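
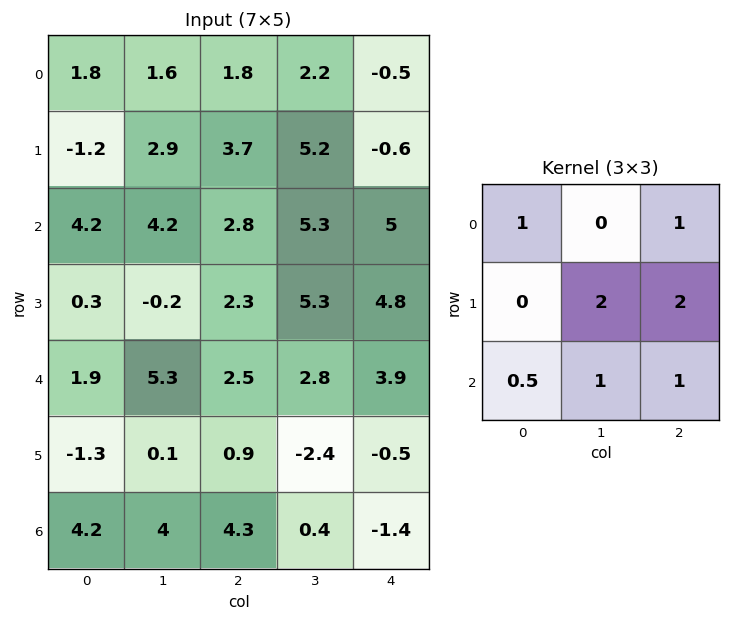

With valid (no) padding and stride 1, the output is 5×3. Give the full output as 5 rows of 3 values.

Output[0,0]: The receptive field on the input at this output position is [1.8 1.6 1.8 / -1.2 2.9 3.7 / 4.2 4.2 2.8]. Elementwise product with the kernel and sum: 1.8·1 + 1.8·1 + 2.9·2 + 3.7·2 + 4.2·0.5 + 4.2·1 + 2.8·1.
Output[0,1]: The receptive field on the input at this output position is [1.6 1.8 2.2 / 2.9 3.7 5.2 / 4.2 2.8 5.3]. Elementwise product with the kernel and sum: 1.6·1 + 2.2·1 + 3.7·2 + 5.2·2 + 4.2·0.5 + 2.8·1 + 5.3·1.

25.9 31.8 22.2
18.75 31.8 34.95
19.95 32.65 35.95
18.55 14.25 18.05
16.8 11.8 1.75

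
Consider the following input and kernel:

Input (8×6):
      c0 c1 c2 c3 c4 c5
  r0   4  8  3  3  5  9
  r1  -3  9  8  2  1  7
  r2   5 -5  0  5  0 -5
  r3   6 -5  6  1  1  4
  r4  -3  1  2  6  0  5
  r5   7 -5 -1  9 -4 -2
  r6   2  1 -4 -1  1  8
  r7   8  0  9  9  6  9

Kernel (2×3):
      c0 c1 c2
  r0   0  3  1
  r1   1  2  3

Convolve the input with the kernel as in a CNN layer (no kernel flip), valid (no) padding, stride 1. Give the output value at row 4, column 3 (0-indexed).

The receptive field on the input at this output position is [6 0 5 / 9 -4 -2]. Elementwise product with the kernel and sum: 0·3 + 5·1 + 9·1 + -4·2 + -2·3.

0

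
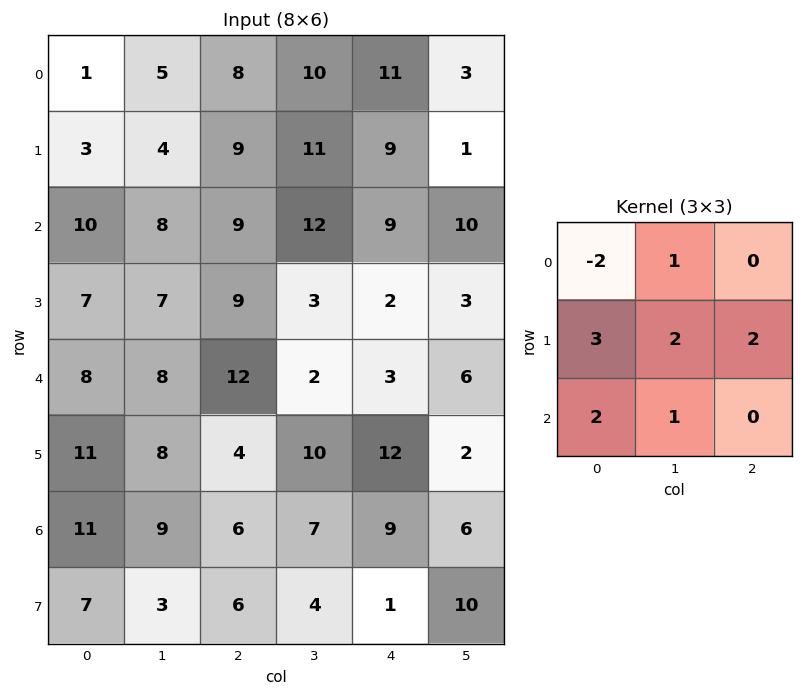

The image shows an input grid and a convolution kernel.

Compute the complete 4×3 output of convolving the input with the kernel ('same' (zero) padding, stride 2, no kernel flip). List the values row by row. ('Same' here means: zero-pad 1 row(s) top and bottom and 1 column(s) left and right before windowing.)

Output[0,0]: The receptive field on the zero-padded input at this output position is [0 0 0 / 0 1 5 / 0 3 4]. Elementwise product with the kernel and sum: 0·-2 + 0·1 + 0·3 + 1·2 + 5·2 + 0·2 + 3·1.

15 68 89
46 90 69
50 67 52
58 53 52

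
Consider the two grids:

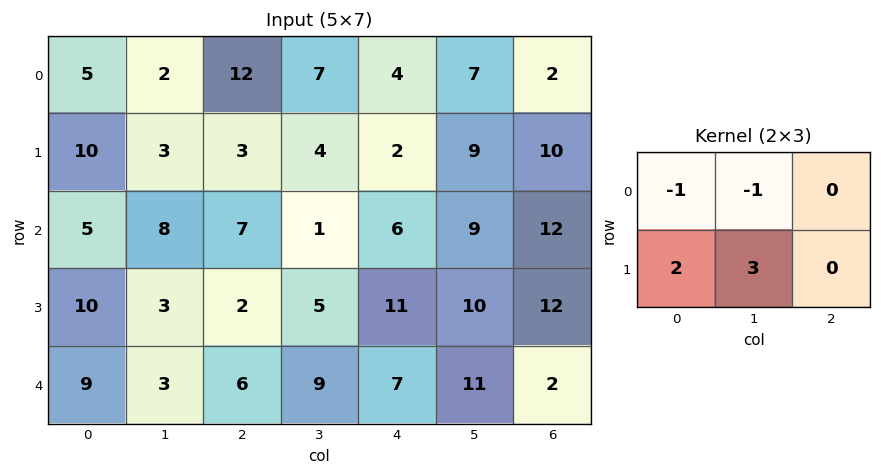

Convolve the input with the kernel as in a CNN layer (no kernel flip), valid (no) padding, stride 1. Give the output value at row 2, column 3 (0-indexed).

The receptive field on the input at this output position is [1 6 9 / 5 11 10]. Elementwise product with the kernel and sum: 1·-1 + 6·-1 + 5·2 + 11·3.

36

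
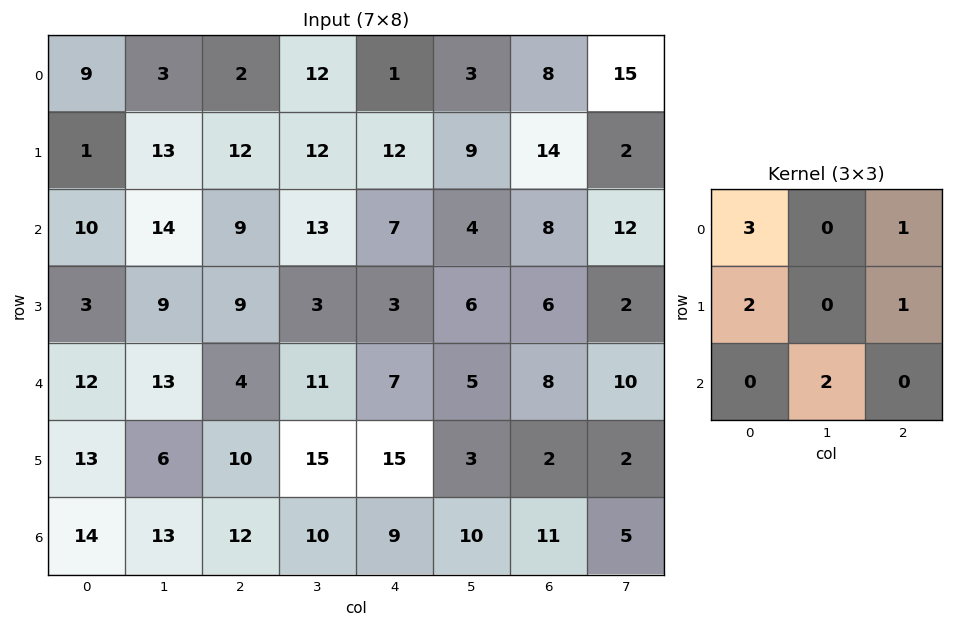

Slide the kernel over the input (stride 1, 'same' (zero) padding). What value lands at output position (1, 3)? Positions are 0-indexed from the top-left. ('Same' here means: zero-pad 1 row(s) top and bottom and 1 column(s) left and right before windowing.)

The receptive field on the zero-padded input at this output position is [2 12 1 / 12 12 12 / 9 13 7]. Elementwise product with the kernel and sum: 2·3 + 1·1 + 12·2 + 12·1 + 13·2.

69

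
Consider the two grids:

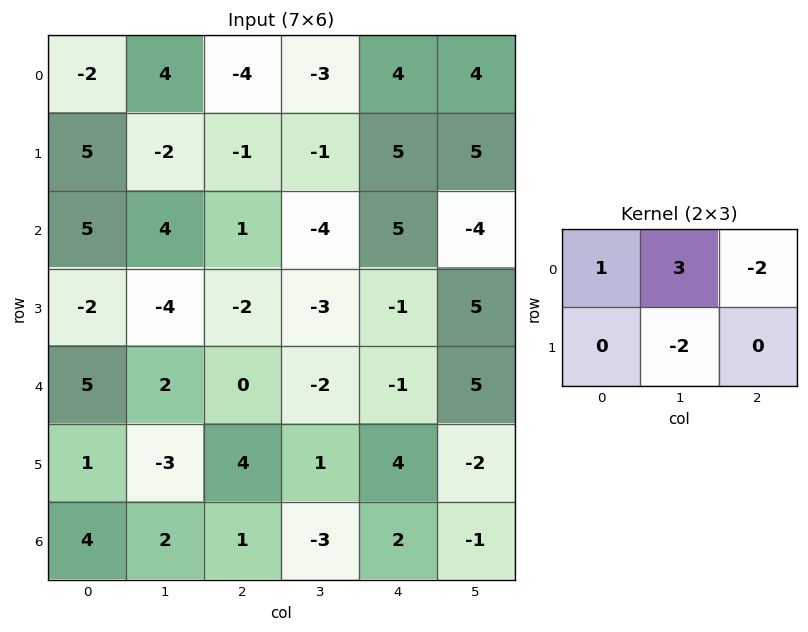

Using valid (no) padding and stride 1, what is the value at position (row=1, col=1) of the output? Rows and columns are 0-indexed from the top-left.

The receptive field on the input at this output position is [-2 -1 -1 / 4 1 -4]. Elementwise product with the kernel and sum: -2·1 + -1·3 + -1·-2 + 1·-2.

-5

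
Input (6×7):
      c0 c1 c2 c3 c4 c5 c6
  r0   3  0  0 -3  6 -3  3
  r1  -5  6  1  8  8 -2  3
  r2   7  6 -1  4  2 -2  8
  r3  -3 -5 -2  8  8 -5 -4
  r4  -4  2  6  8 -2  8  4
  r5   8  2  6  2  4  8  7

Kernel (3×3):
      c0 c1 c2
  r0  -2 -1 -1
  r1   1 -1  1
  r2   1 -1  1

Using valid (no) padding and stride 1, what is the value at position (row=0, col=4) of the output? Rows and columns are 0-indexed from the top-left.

The receptive field on the input at this output position is [6 -3 3 / 8 -2 3 / 2 -2 8]. Elementwise product with the kernel and sum: 6·-2 + -3·-1 + 3·-1 + 8·1 + -2·-1 + 3·1 + 2·1 + -2·-1 + 8·1.

13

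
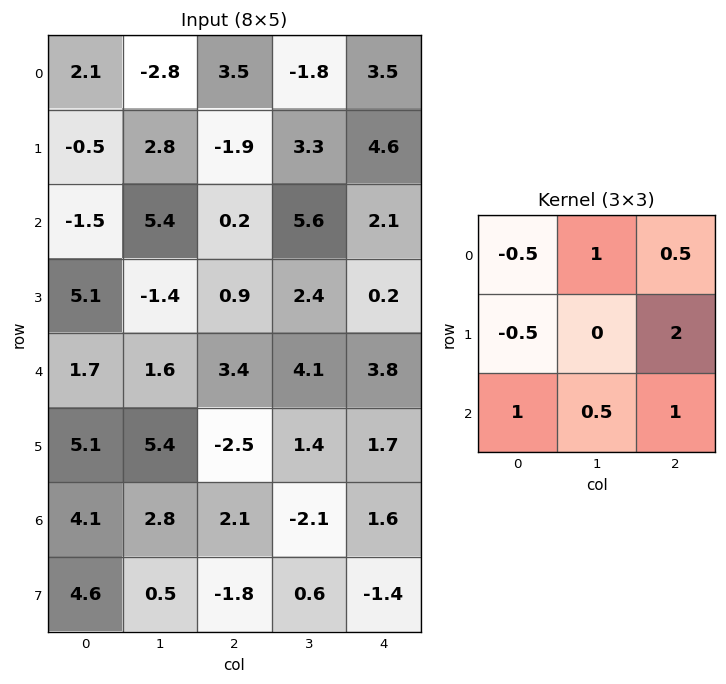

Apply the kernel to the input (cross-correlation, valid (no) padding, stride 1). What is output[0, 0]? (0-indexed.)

-4.25

The receptive field on the input at this output position is [2.1 -2.8 3.5 / -0.5 2.8 -1.9 / -1.5 5.4 0.2]. Elementwise product with the kernel and sum: 2.1·-0.5 + -2.8·1 + 3.5·0.5 + -0.5·-0.5 + -1.9·2 + -1.5·1 + 5.4·0.5 + 0.2·1.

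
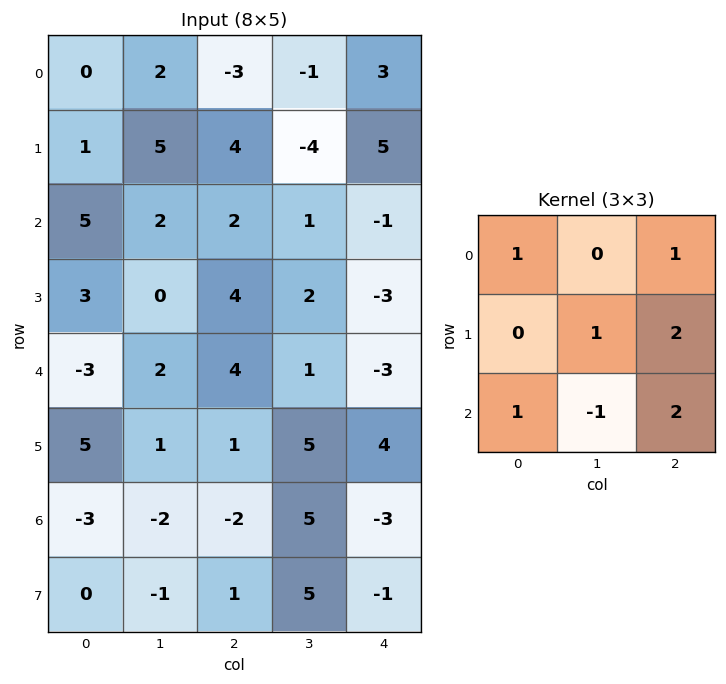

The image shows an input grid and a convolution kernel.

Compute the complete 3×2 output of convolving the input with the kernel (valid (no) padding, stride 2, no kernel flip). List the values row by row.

Output[0,0]: The receptive field on the input at this output position is [0 2 -3 / 1 5 4 / 5 2 2]. Elementwise product with the kernel and sum: 0·1 + -3·1 + 5·1 + 4·2 + 5·1 + 2·-1 + 2·2.
Output[0,1]: The receptive field on the input at this output position is [-3 -1 3 / 4 -4 5 / 2 1 -1]. Elementwise product with the kernel and sum: -3·1 + 3·1 + -4·1 + 5·2 + 2·1 + 1·-1 + -1·2.

17 5
18 -6
-1 1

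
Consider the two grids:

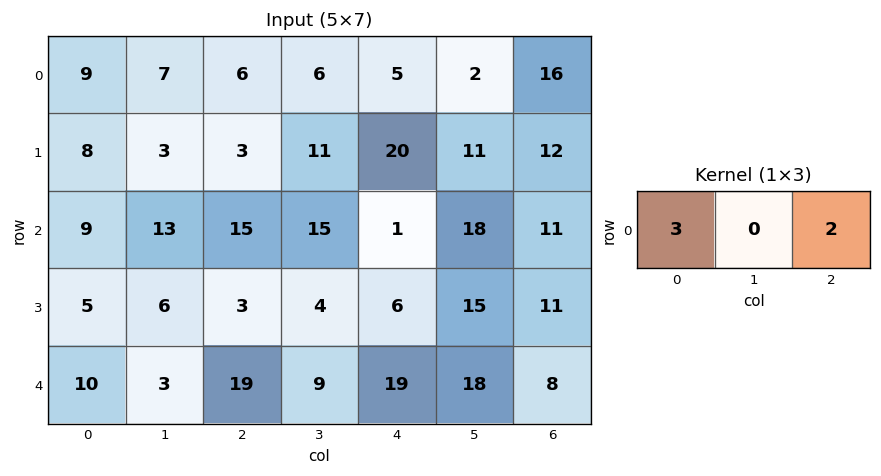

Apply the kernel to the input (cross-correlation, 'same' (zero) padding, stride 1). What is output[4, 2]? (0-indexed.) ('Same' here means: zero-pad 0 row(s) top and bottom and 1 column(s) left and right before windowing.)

27

The receptive field on the zero-padded input at this output position is [3 19 9]. Elementwise product with the kernel and sum: 3·3 + 9·2.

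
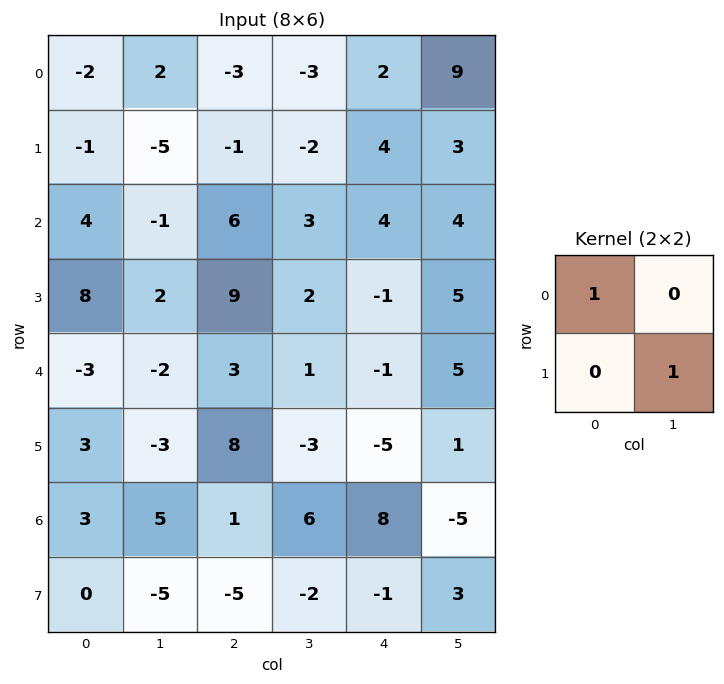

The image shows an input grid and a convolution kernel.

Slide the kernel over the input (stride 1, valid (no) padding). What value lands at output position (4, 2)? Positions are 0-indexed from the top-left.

The receptive field on the input at this output position is [3 1 / 8 -3]. Elementwise product with the kernel and sum: 3·1 + -3·1.

0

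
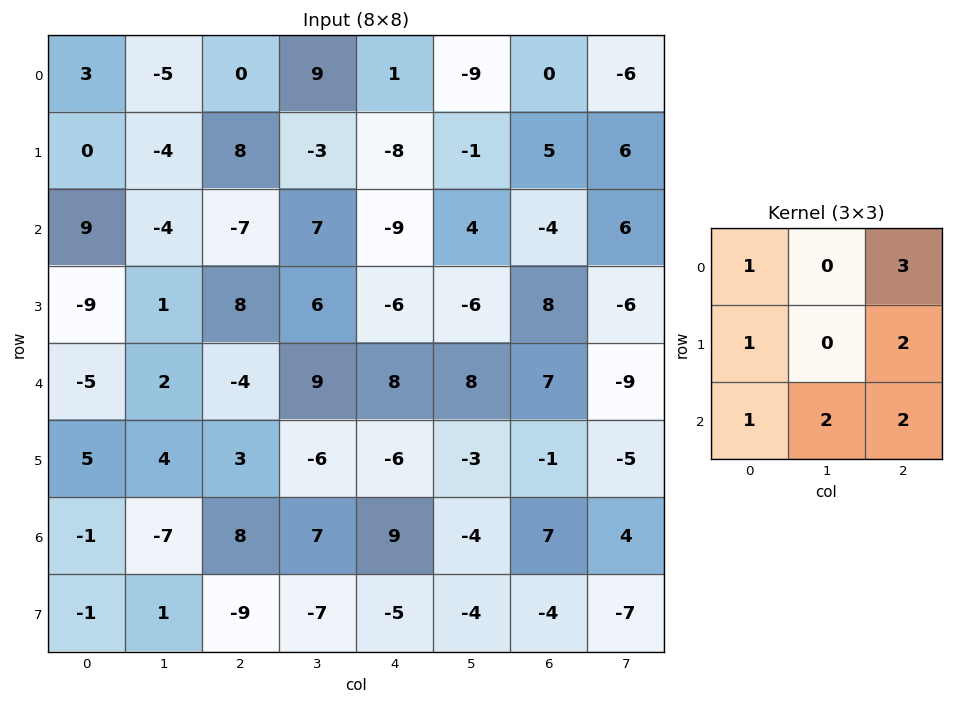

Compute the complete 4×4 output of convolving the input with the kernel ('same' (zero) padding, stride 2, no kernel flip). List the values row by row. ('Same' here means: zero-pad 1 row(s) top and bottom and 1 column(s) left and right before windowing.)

Output[0,0]: The receptive field on the zero-padded input at this output position is [0 0 0 / 0 3 -5 / 0 0 -4]. Elementwise product with the kernel and sum: 0·1 + 0·3 + 0·1 + -5·2 + 0·1 + 0·2 + -4·2.
Output[0,1]: The receptive field on the zero-padded input at this output position is [0 0 0 / -5 0 9 / -4 8 -3]. Elementwise product with the kernel and sum: 0·1 + 0·3 + -5·1 + 9·2 + -4·1 + 8·2 + -3·2.

-18 19 -30 0
-36 26 -9 31
25 37 -11 -49
-2 -38 -41 -40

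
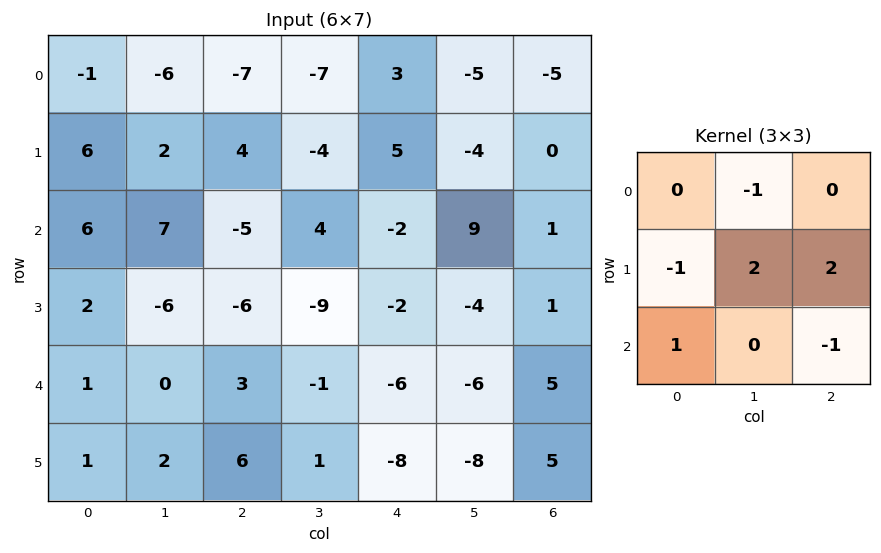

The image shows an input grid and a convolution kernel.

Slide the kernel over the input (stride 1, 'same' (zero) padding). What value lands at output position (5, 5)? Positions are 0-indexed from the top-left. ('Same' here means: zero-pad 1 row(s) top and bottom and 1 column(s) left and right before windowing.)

The receptive field on the zero-padded input at this output position is [-6 -6 5 / -8 -8 5 / 0 0 0]. Elementwise product with the kernel and sum: -6·-1 + -8·-1 + -8·2 + 5·2 + 0·1 + 0·-1.

8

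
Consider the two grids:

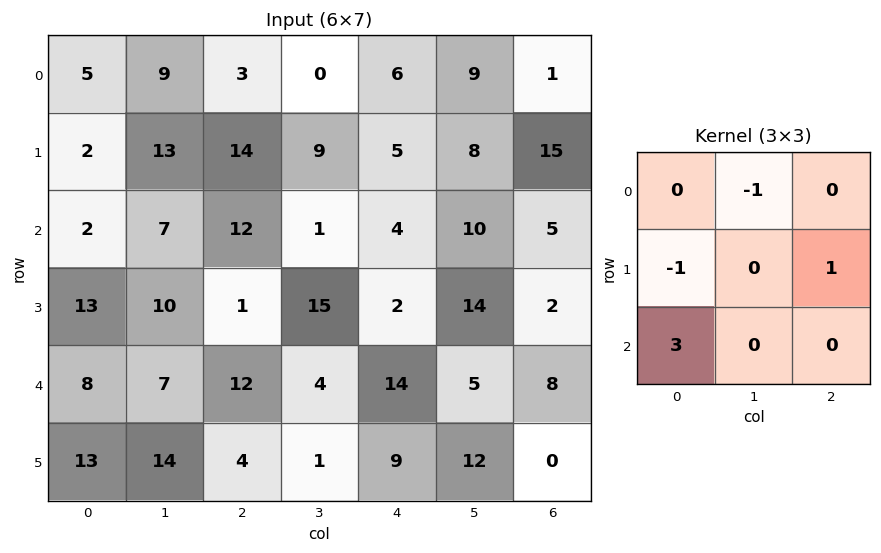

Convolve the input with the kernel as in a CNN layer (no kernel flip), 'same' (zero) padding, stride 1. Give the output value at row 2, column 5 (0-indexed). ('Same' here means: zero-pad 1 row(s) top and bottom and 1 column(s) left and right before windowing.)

The receptive field on the zero-padded input at this output position is [5 8 15 / 4 10 5 / 2 14 2]. Elementwise product with the kernel and sum: 8·-1 + 4·-1 + 5·1 + 2·3.

-1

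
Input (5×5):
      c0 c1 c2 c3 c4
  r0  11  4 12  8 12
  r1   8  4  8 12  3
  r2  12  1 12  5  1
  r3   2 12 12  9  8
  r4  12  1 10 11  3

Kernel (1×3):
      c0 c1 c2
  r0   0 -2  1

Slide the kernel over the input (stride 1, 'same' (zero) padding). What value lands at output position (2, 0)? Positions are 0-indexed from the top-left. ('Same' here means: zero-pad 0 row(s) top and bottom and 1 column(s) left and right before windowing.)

-23

The receptive field on the zero-padded input at this output position is [0 12 1]. Elementwise product with the kernel and sum: 12·-2 + 1·1.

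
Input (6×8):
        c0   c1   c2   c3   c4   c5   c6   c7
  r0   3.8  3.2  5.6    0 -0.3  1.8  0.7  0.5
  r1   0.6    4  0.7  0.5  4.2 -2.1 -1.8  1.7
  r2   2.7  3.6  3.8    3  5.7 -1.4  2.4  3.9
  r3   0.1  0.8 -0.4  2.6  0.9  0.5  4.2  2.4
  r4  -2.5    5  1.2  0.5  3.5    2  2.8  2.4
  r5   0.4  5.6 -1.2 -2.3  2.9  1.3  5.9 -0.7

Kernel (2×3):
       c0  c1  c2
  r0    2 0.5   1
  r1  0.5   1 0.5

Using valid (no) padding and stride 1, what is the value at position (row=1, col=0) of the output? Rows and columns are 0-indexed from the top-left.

10.75

The receptive field on the input at this output position is [0.6 4 0.7 / 2.7 3.6 3.8]. Elementwise product with the kernel and sum: 0.6·2 + 4·0.5 + 0.7·1 + 2.7·0.5 + 3.6·1 + 3.8·0.5.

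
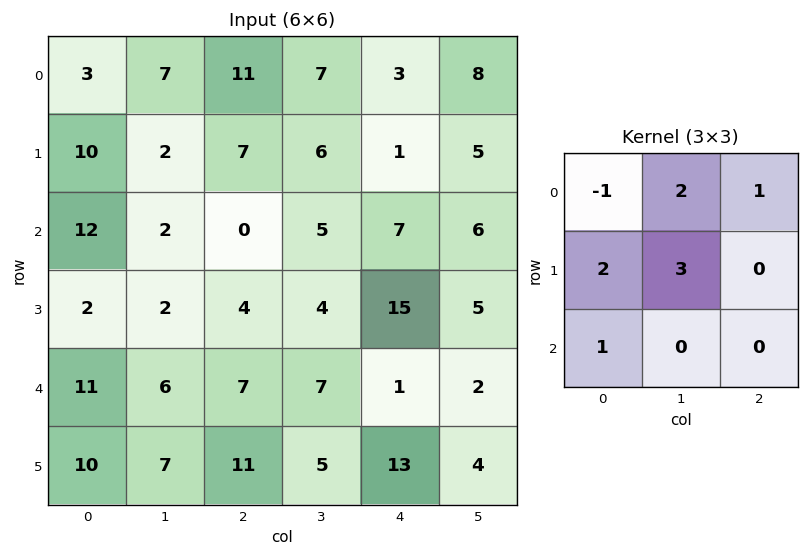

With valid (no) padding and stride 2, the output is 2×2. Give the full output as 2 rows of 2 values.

60 38
13 44

Output[0,0]: The receptive field on the input at this output position is [3 7 11 / 10 2 7 / 12 2 0]. Elementwise product with the kernel and sum: 3·-1 + 7·2 + 11·1 + 10·2 + 2·3 + 12·1.
Output[0,1]: The receptive field on the input at this output position is [11 7 3 / 7 6 1 / 0 5 7]. Elementwise product with the kernel and sum: 11·-1 + 7·2 + 3·1 + 7·2 + 6·3 + 0·1.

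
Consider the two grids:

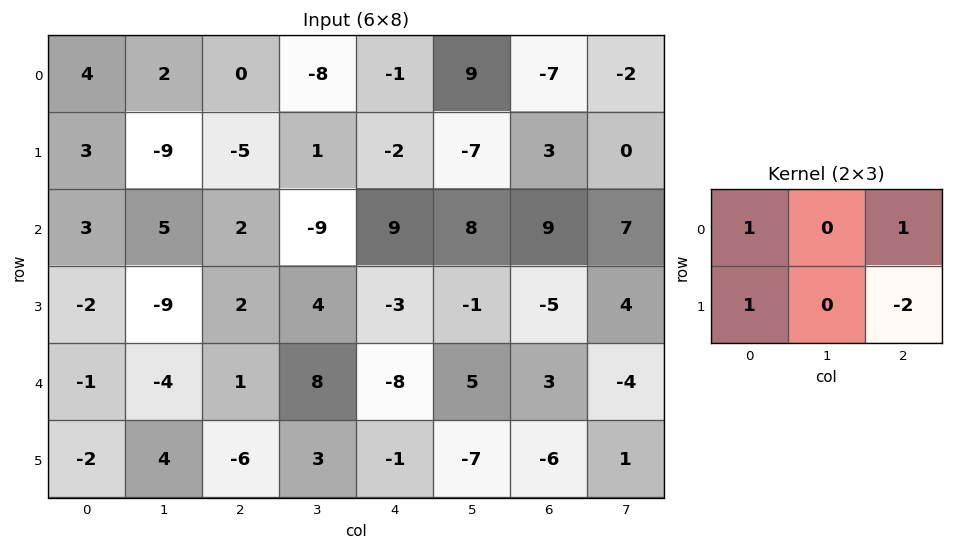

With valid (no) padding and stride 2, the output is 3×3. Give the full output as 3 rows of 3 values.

17 -2 -16
-1 19 25
10 -11 6

Output[0,0]: The receptive field on the input at this output position is [4 2 0 / 3 -9 -5]. Elementwise product with the kernel and sum: 4·1 + 0·1 + 3·1 + -5·-2.
Output[0,1]: The receptive field on the input at this output position is [0 -8 -1 / -5 1 -2]. Elementwise product with the kernel and sum: 0·1 + -1·1 + -5·1 + -2·-2.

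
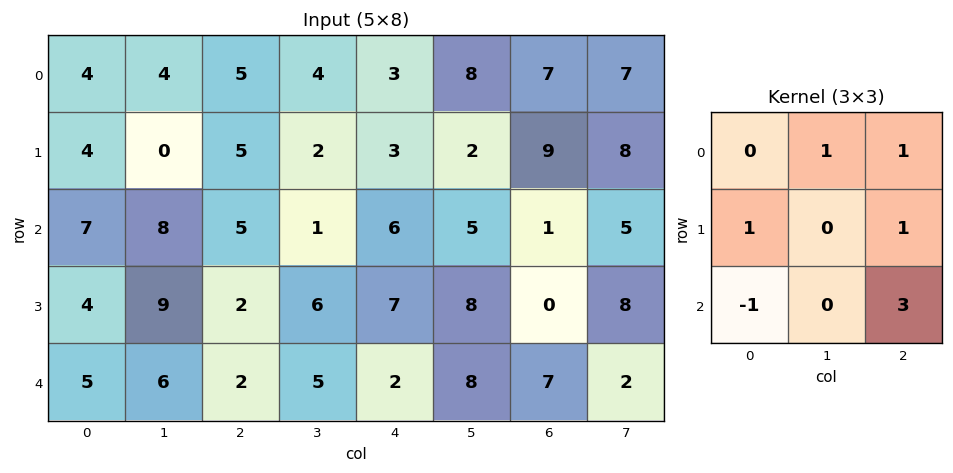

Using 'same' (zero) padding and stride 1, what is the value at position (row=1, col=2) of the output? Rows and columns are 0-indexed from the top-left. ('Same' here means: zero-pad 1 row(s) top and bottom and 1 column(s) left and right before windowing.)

The receptive field on the zero-padded input at this output position is [4 5 4 / 0 5 2 / 8 5 1]. Elementwise product with the kernel and sum: 5·1 + 4·1 + 0·1 + 2·1 + 8·-1 + 1·3.

6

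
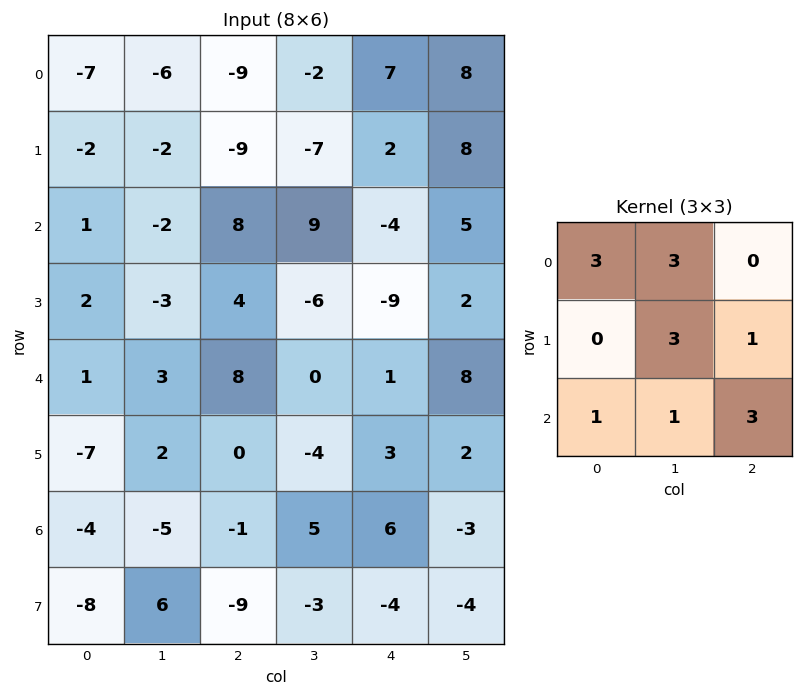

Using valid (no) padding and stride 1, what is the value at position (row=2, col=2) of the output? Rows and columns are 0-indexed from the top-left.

35

The receptive field on the input at this output position is [8 9 -4 / 4 -6 -9 / 8 0 1]. Elementwise product with the kernel and sum: 8·3 + 9·3 + -6·3 + -9·1 + 8·1 + 0·1 + 1·3.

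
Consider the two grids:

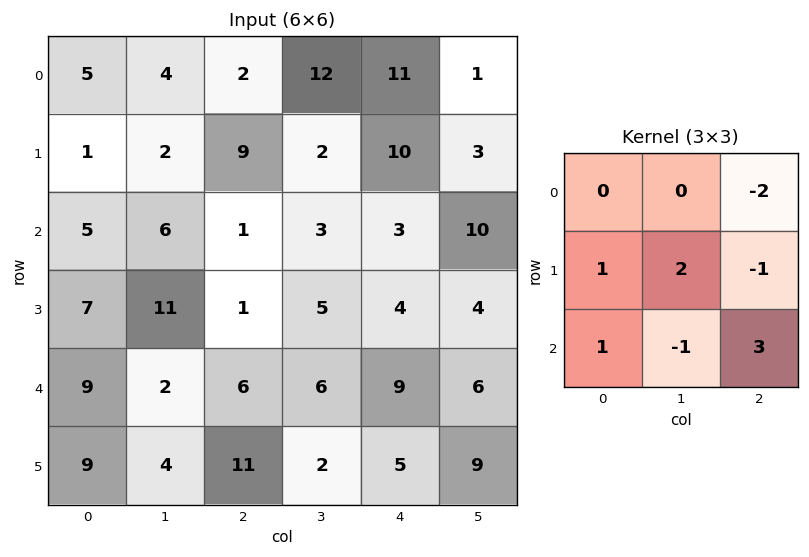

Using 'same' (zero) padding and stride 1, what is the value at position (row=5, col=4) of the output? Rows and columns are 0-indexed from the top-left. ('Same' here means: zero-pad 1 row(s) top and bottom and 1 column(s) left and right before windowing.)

-9

The receptive field on the zero-padded input at this output position is [6 9 6 / 2 5 9 / 0 0 0]. Elementwise product with the kernel and sum: 6·-2 + 2·1 + 5·2 + 9·-1 + 0·1 + 0·-1 + 0·3.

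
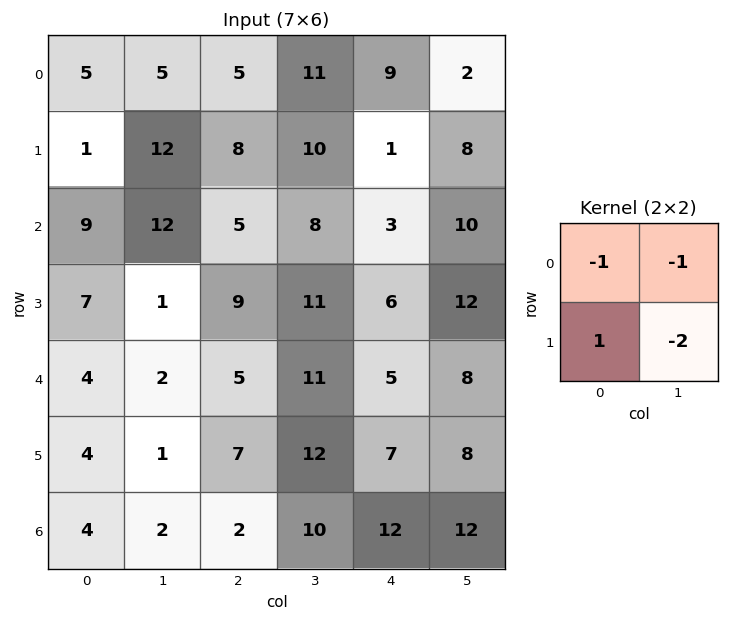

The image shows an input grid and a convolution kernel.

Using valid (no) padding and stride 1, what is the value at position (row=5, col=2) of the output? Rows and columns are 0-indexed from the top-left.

-37

The receptive field on the input at this output position is [7 12 / 2 10]. Elementwise product with the kernel and sum: 7·-1 + 12·-1 + 2·1 + 10·-2.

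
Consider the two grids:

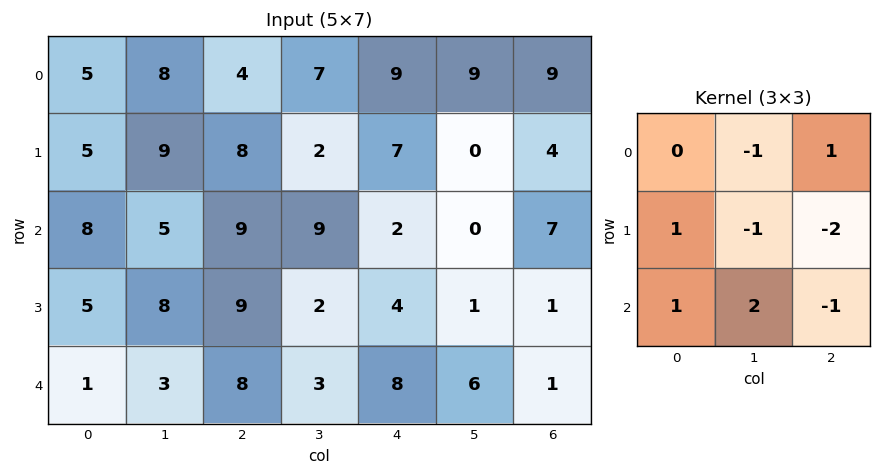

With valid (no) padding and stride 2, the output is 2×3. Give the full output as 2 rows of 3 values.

Output[0,0]: The receptive field on the input at this output position is [5 8 4 / 5 9 8 / 8 5 9]. Elementwise product with the kernel and sum: 8·-1 + 4·1 + 5·1 + 9·-1 + 8·-2 + 8·1 + 5·2 + 9·-1.

-15 19 -6
-18 -2 27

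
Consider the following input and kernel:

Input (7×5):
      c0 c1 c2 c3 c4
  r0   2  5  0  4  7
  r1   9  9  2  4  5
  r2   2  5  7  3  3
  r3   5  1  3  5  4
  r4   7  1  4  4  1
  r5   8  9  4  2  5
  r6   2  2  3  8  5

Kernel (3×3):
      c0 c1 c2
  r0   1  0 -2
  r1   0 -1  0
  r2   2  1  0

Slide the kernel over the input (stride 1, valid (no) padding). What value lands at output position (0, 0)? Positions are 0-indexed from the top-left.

2

The receptive field on the input at this output position is [2 5 0 / 9 9 2 / 2 5 7]. Elementwise product with the kernel and sum: 2·1 + 0·-2 + 9·-1 + 2·2 + 5·1.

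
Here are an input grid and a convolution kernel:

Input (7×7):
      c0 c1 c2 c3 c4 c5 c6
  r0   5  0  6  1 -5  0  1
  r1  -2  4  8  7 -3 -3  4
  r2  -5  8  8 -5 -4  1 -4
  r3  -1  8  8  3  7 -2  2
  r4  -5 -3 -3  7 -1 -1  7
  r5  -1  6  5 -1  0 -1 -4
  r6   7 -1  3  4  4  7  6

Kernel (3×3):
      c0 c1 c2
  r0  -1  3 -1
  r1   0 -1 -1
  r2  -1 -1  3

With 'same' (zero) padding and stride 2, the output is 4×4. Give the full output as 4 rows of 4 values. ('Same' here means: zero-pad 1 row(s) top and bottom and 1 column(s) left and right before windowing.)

Output[0,0]: The receptive field on the zero-padded input at this output position is [0 0 0 / 0 5 0 / 0 -2 4]. Elementwise product with the kernel and sum: 0·-1 + 0·3 + 0·-1 + 5·-1 + 0·-1 + 0·-1 + -2·-1 + 4·3.

9 2 -8 -2
12 3 -26 19
16 -5 20 6
-15 3 -9 -17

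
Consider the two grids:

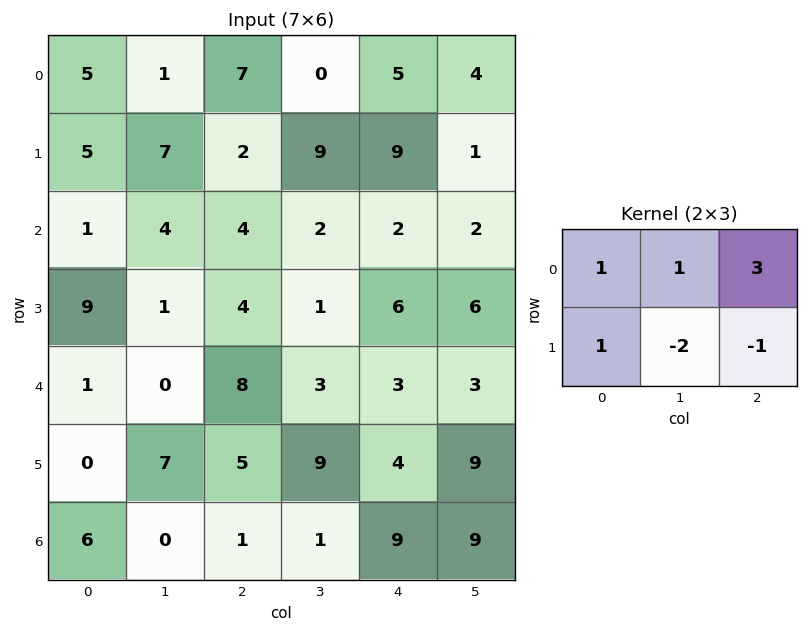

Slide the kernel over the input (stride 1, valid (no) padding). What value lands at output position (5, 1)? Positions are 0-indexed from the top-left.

The receptive field on the input at this output position is [7 5 9 / 0 1 1]. Elementwise product with the kernel and sum: 7·1 + 5·1 + 9·3 + 0·1 + 1·-2 + 1·-1.

36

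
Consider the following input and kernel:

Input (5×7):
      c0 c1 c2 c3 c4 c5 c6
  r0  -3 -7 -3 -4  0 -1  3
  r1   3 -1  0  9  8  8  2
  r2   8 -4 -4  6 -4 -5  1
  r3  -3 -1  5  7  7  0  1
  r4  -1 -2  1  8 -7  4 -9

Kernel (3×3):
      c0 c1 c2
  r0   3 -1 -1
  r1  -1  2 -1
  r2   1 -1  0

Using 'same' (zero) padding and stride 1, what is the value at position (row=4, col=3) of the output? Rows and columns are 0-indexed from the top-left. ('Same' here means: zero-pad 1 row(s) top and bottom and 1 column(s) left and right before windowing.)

23

The receptive field on the zero-padded input at this output position is [5 7 7 / 1 8 -7 / 0 0 0]. Elementwise product with the kernel and sum: 5·3 + 7·-1 + 7·-1 + 1·-1 + 8·2 + -7·-1 + 0·1 + 0·-1.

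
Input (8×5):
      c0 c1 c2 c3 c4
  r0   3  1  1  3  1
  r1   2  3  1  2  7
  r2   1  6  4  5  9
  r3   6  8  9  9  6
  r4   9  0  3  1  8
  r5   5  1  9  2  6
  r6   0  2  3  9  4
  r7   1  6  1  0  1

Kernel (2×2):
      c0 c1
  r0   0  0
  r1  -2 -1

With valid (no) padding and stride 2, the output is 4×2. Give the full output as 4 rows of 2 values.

-7 -4
-20 -27
-11 -20
-8 -2

Output[0,0]: The receptive field on the input at this output position is [3 1 / 2 3]. Elementwise product with the kernel and sum: 2·-2 + 3·-1.
Output[0,1]: The receptive field on the input at this output position is [1 3 / 1 2]. Elementwise product with the kernel and sum: 1·-2 + 2·-1.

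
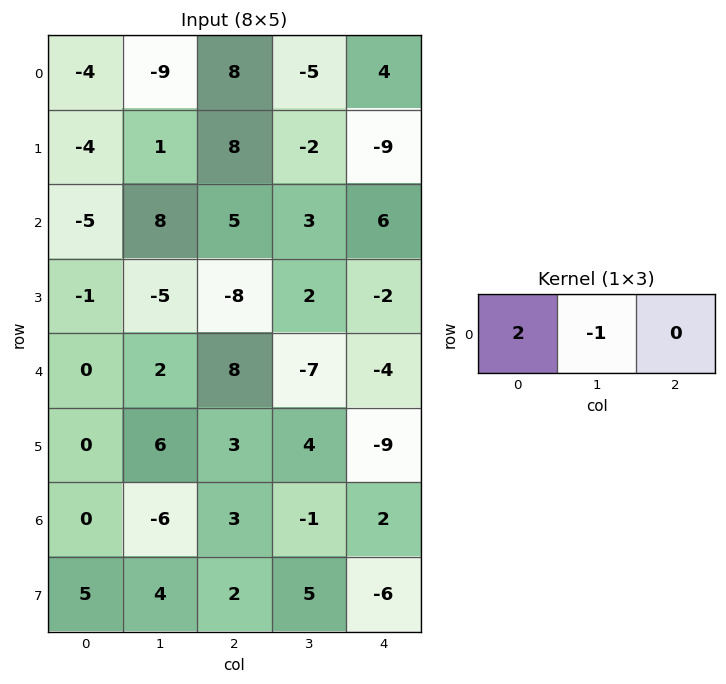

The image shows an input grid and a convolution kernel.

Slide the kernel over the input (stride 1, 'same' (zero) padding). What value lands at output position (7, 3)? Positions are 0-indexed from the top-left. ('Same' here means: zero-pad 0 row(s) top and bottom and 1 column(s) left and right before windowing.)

-1

The receptive field on the zero-padded input at this output position is [2 5 -6]. Elementwise product with the kernel and sum: 2·2 + 5·-1.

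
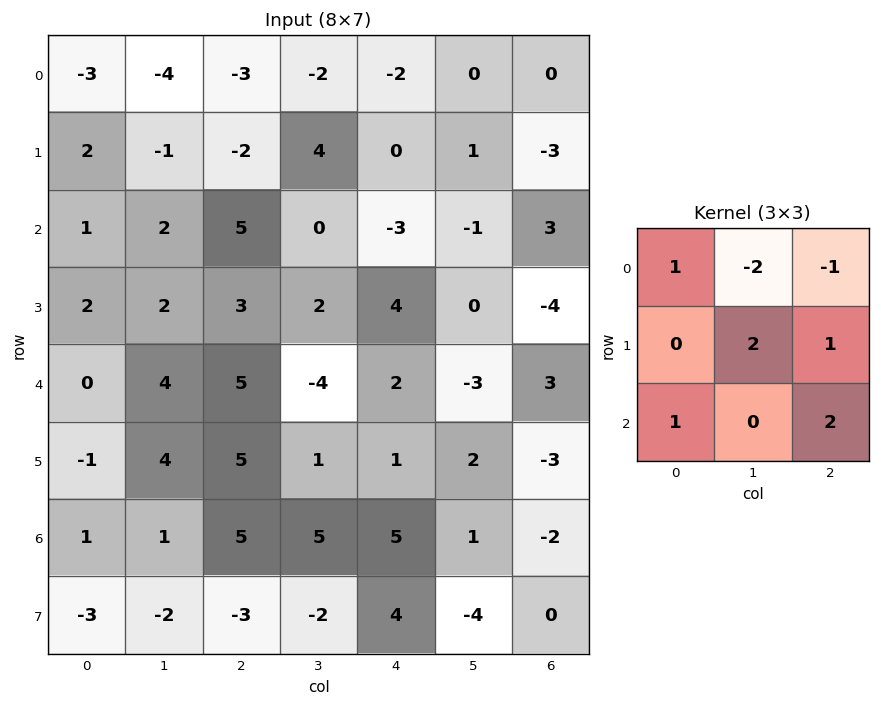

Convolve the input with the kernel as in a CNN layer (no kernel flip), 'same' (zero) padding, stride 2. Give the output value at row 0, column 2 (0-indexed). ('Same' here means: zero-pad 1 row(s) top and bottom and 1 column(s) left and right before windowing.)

2

The receptive field on the zero-padded input at this output position is [0 0 0 / -2 -2 0 / 4 0 1]. Elementwise product with the kernel and sum: 0·1 + 0·-2 + 0·-1 + -2·2 + 0·1 + 4·1 + 1·2.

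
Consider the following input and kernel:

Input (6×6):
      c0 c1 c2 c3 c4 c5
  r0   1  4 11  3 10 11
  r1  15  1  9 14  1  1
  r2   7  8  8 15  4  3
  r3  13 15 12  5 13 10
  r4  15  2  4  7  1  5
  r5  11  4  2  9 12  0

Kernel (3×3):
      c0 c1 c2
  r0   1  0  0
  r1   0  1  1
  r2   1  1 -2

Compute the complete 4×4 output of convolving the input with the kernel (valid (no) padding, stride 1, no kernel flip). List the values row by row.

Output[0,0]: The receptive field on the input at this output position is [1 4 11 / 15 1 9 / 7 8 8]. Elementwise product with the kernel and sum: 1·1 + 1·1 + 9·1 + 7·1 + 8·1 + 8·-2.
Output[0,1]: The receptive field on the input at this output position is [4 11 3 / 1 9 14 / 8 8 15]. Elementwise product with the kernel and sum: 4·1 + 9·1 + 14·1 + 8·1 + 8·1 + 15·-2.

10 13 41 18
35 41 19 19
43 17 35 36
30 14 7 32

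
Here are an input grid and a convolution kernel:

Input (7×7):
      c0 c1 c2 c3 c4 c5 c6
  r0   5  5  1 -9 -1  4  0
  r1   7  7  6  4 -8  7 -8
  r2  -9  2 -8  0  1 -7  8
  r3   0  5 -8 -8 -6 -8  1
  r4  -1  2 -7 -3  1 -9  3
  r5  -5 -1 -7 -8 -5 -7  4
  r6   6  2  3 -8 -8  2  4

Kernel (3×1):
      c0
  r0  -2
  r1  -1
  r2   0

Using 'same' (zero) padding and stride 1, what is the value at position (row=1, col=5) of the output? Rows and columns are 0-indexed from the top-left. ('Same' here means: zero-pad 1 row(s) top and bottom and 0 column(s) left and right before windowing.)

-15

The receptive field on the zero-padded input at this output position is [4 / 7 / -7]. Elementwise product with the kernel and sum: 4·-2 + 7·-1.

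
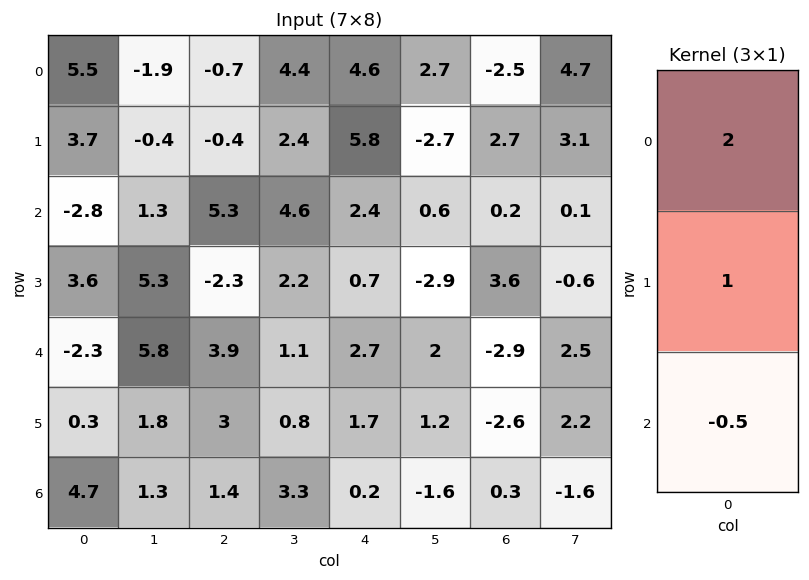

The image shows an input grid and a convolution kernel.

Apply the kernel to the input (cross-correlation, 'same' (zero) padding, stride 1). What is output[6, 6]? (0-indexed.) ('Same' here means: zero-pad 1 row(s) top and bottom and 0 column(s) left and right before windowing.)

The receptive field on the zero-padded input at this output position is [-2.6 / 0.3 / 0]. Elementwise product with the kernel and sum: -2.6·2 + 0.3·1 + 0·-0.5.

-4.9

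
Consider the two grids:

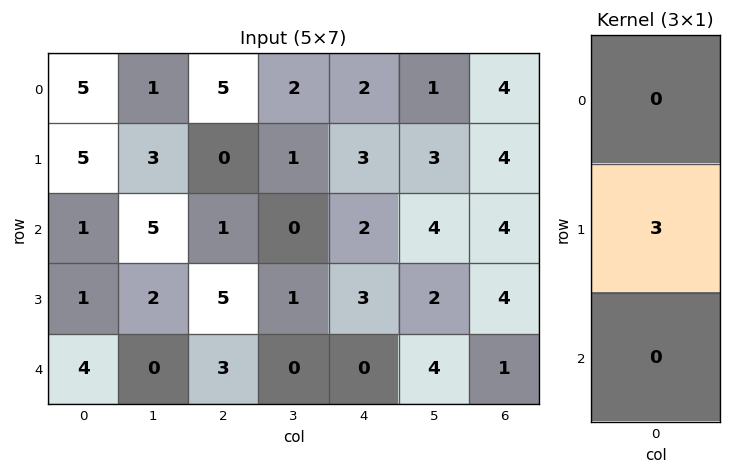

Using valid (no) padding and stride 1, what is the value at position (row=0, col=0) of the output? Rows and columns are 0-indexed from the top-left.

15

The receptive field on the input at this output position is [5 / 5 / 1]. Elementwise product with the kernel and sum: 5·3.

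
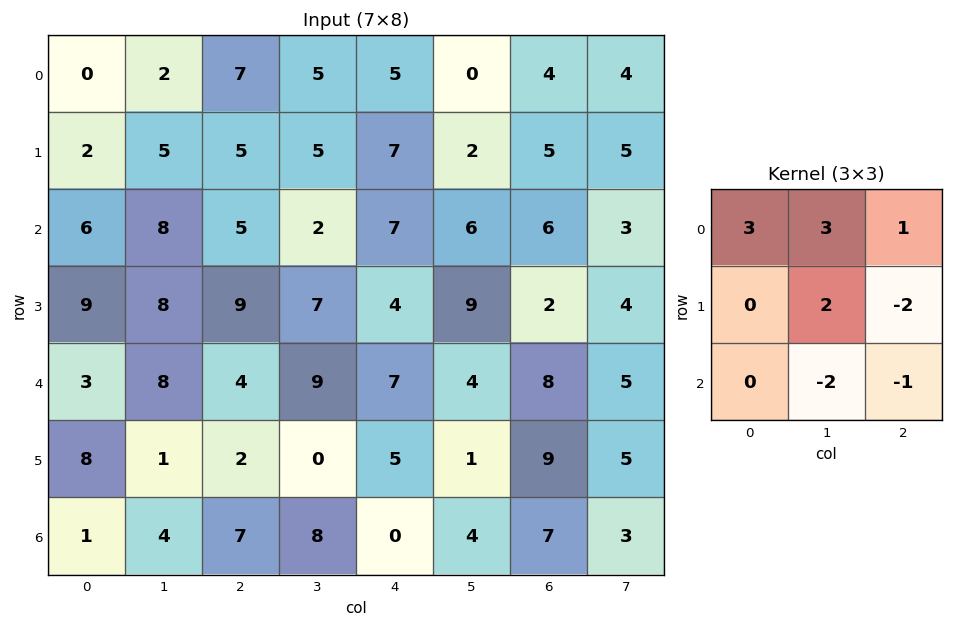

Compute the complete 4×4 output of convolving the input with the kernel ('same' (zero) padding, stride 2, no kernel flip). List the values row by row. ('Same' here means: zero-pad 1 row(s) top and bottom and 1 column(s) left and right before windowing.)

Output[0,0]: The receptive field on the zero-padded input at this output position is [0 0 0 / 0 0 2 / 0 2 5]. Elementwise product with the kernel and sum: 0·3 + 0·3 + 0·1 + 0·2 + 2·-2 + 2·-2 + 5·-1.
Output[0,1]: The receptive field on the zero-padded input at this output position is [0 0 0 / 2 7 5 / 5 5 5]. Elementwise product with the kernel and sum: 0·3 + 0·3 + 0·1 + 7·2 + 5·-2 + 5·-2 + 5·-1.

-13 -11 -6 -15
-19 16 23 24
8 44 37 20
19 7 8 43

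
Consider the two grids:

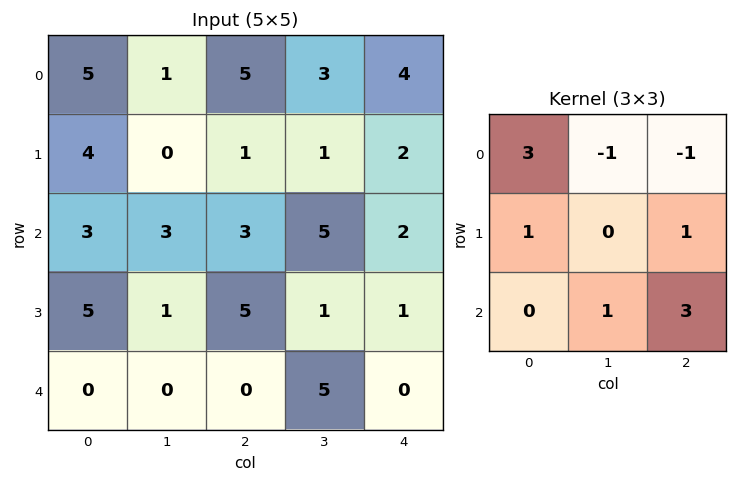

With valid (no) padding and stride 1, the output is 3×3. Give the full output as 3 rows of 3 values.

26 14 22
33 14 9
13 18 13

Output[0,0]: The receptive field on the input at this output position is [5 1 5 / 4 0 1 / 3 3 3]. Elementwise product with the kernel and sum: 5·3 + 1·-1 + 5·-1 + 4·1 + 1·1 + 3·1 + 3·3.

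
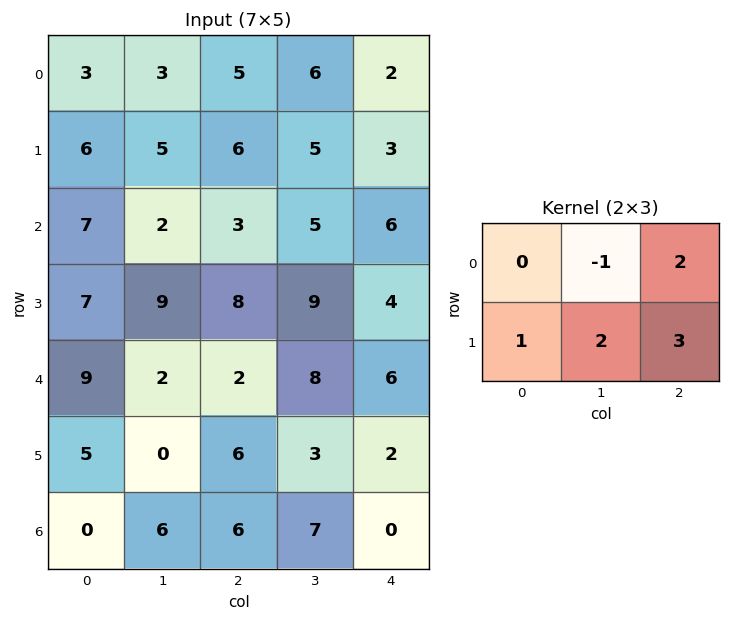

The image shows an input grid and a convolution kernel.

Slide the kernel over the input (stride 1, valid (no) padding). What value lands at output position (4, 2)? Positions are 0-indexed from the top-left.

22

The receptive field on the input at this output position is [2 8 6 / 6 3 2]. Elementwise product with the kernel and sum: 8·-1 + 6·2 + 6·1 + 3·2 + 2·3.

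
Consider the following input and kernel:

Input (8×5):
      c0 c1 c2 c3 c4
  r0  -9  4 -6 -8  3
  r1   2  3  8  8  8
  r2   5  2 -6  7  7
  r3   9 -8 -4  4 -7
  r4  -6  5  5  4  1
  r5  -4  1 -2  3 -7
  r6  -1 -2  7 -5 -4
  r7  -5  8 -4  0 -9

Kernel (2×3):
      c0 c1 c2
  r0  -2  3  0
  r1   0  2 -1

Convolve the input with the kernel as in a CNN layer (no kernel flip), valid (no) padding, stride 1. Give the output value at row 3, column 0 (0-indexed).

The receptive field on the input at this output position is [9 -8 -4 / -6 5 5]. Elementwise product with the kernel and sum: 9·-2 + -8·3 + 5·2 + 5·-1.

-37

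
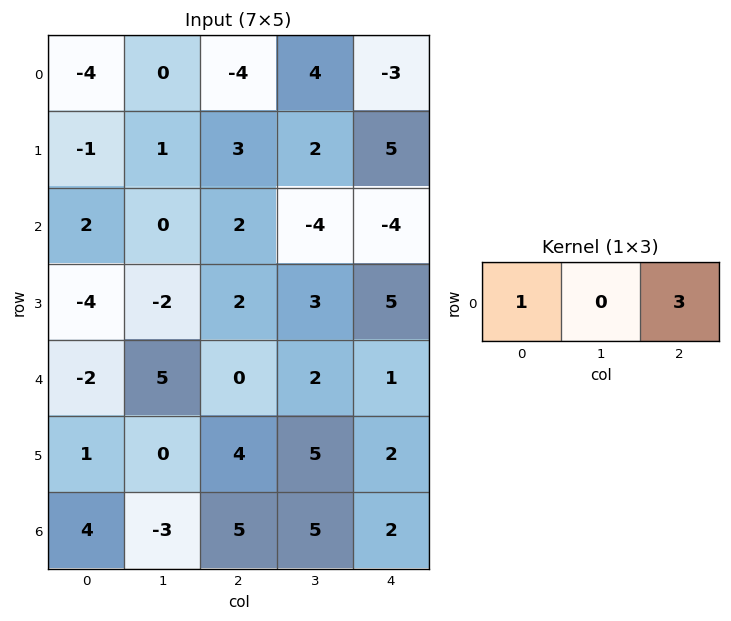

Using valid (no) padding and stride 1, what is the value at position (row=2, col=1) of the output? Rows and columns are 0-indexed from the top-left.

The receptive field on the input at this output position is [0 2 -4]. Elementwise product with the kernel and sum: 0·1 + -4·3.

-12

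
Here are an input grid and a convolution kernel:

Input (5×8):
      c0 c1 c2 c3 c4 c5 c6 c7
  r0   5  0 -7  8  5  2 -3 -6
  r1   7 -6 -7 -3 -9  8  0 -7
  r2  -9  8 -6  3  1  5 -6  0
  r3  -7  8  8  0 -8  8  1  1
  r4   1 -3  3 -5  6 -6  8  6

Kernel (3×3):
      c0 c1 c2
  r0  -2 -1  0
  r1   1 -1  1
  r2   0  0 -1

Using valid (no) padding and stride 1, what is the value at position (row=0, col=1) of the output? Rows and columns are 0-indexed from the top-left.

The receptive field on the input at this output position is [0 -7 8 / -6 -7 -3 / 8 -6 3]. Elementwise product with the kernel and sum: 0·-2 + -7·-1 + -6·1 + -7·-1 + -3·1 + 3·-1.

2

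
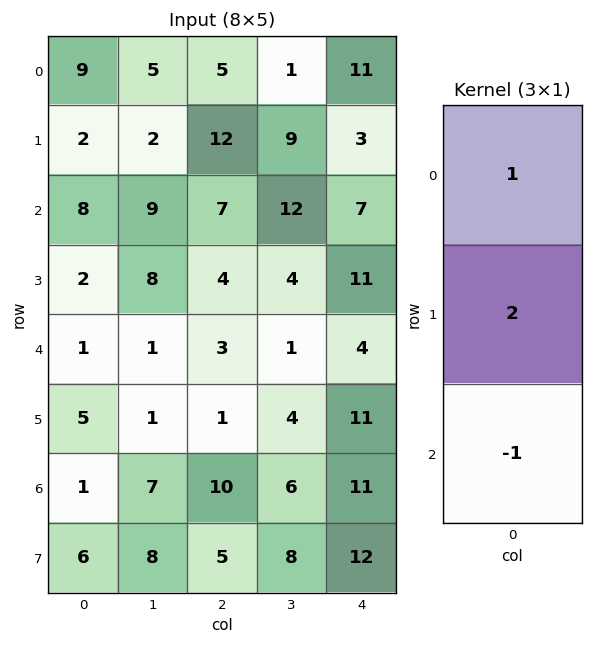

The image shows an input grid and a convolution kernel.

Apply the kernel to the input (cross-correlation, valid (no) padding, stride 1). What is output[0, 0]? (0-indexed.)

5

The receptive field on the input at this output position is [9 / 2 / 8]. Elementwise product with the kernel and sum: 9·1 + 2·2 + 8·-1.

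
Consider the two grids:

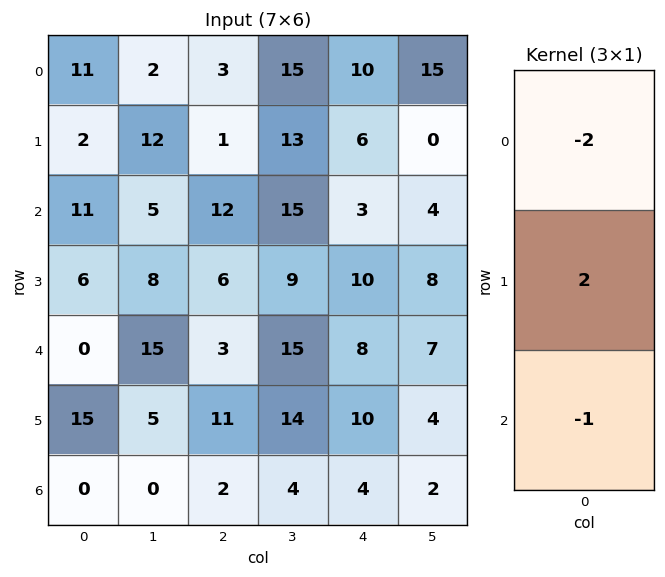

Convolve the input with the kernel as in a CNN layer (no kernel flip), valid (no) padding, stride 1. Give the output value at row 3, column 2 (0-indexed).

The receptive field on the input at this output position is [6 / 3 / 11]. Elementwise product with the kernel and sum: 6·-2 + 3·2 + 11·-1.

-17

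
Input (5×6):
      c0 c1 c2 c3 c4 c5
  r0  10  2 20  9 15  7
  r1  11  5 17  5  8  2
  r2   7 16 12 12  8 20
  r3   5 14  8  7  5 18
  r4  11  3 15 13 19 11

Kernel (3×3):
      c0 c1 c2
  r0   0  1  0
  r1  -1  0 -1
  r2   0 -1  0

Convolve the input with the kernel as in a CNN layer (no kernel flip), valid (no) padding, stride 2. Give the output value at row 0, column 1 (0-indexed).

-28

The receptive field on the input at this output position is [20 9 15 / 17 5 8 / 12 12 8]. Elementwise product with the kernel and sum: 9·1 + 17·-1 + 8·-1 + 12·-1.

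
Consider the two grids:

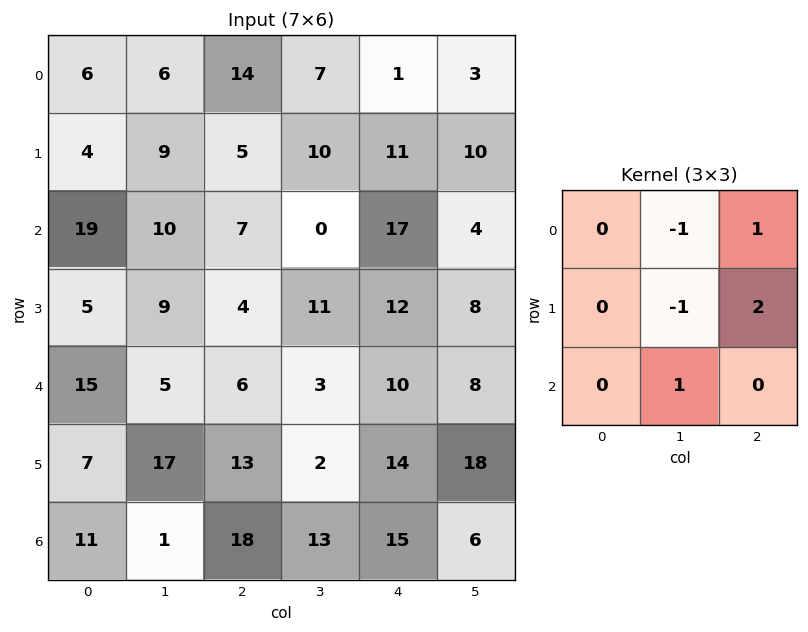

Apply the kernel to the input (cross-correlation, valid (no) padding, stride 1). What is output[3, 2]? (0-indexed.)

20

The receptive field on the input at this output position is [4 11 12 / 6 3 10 / 13 2 14]. Elementwise product with the kernel and sum: 11·-1 + 12·1 + 3·-1 + 10·2 + 2·1.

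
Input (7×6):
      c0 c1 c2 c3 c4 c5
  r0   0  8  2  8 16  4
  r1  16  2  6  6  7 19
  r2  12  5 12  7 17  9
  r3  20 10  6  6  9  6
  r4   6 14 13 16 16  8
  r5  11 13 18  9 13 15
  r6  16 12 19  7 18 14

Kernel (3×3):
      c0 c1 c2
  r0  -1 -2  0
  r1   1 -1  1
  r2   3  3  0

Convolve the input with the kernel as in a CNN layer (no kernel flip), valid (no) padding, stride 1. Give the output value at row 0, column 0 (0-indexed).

The receptive field on the input at this output position is [0 8 2 / 16 2 6 / 12 5 12]. Elementwise product with the kernel and sum: 0·-1 + 8·-2 + 16·1 + 2·-1 + 6·1 + 12·3 + 5·3.

55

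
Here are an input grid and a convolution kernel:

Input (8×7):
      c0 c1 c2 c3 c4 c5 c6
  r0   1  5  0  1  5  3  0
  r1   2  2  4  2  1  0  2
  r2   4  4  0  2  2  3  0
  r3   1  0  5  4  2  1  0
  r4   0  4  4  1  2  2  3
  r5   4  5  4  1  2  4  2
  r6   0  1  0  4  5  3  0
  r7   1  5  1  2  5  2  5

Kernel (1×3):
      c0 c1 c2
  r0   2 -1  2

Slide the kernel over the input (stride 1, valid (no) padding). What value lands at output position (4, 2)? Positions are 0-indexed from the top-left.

The receptive field on the input at this output position is [4 1 2]. Elementwise product with the kernel and sum: 4·2 + 1·-1 + 2·2.

11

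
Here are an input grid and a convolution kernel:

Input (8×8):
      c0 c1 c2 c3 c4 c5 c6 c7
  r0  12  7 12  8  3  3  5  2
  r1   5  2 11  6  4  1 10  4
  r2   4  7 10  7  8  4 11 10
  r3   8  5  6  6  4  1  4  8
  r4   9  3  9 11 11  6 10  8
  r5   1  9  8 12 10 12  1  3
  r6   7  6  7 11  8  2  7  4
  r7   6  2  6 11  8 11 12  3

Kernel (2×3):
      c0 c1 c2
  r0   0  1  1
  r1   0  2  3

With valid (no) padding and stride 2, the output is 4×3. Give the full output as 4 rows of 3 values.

Output[0,0]: The receptive field on the input at this output position is [12 7 12 / 5 2 11]. Elementwise product with the kernel and sum: 7·1 + 12·1 + 2·2 + 11·3.

56 35 40
45 39 29
54 76 43
35 65 67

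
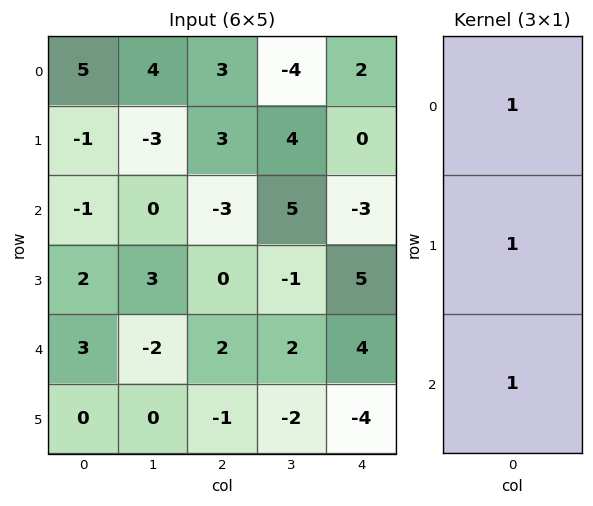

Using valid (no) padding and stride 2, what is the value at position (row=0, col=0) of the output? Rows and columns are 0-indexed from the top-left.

The receptive field on the input at this output position is [5 / -1 / -1]. Elementwise product with the kernel and sum: 5·1 + -1·1 + -1·1.

3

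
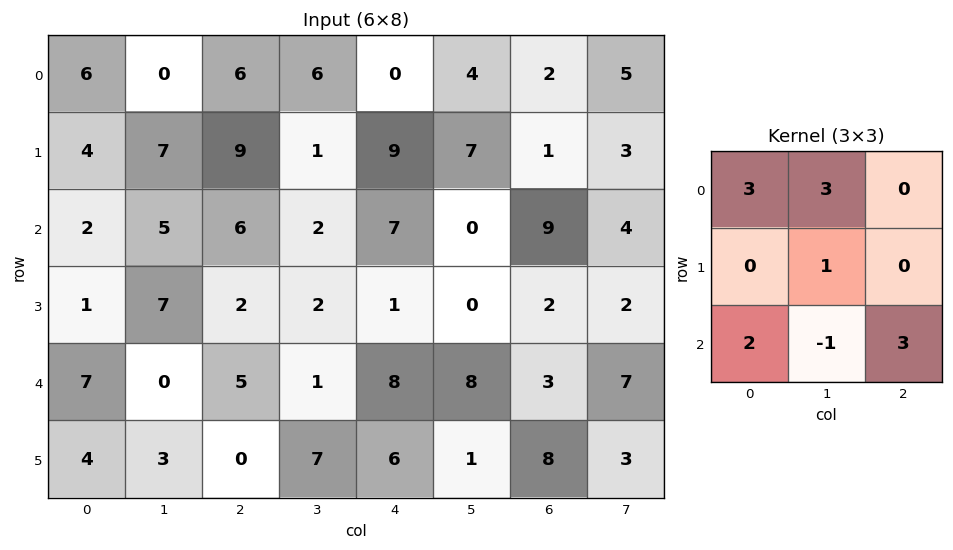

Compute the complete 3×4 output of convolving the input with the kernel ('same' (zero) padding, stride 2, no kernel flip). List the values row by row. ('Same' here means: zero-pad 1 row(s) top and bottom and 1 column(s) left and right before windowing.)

23 14 14 24
34 72 40 37
15 59 28 12

Output[0,0]: The receptive field on the zero-padded input at this output position is [0 0 0 / 0 6 0 / 0 4 7]. Elementwise product with the kernel and sum: 0·3 + 0·3 + 6·1 + 0·2 + 4·-1 + 7·3.
Output[0,1]: The receptive field on the zero-padded input at this output position is [0 0 0 / 0 6 6 / 7 9 1]. Elementwise product with the kernel and sum: 0·3 + 0·3 + 6·1 + 7·2 + 9·-1 + 1·3.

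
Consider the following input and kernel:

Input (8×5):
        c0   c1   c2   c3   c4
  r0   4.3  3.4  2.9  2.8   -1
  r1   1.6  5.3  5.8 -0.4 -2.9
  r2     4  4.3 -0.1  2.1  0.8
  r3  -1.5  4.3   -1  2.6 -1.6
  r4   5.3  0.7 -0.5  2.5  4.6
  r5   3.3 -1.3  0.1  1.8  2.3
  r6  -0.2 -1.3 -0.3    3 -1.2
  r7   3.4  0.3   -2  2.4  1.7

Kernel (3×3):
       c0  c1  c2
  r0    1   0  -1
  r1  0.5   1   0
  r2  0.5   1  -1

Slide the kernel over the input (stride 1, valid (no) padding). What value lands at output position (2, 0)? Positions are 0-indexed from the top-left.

11.5

The receptive field on the input at this output position is [4 4.3 -0.1 / -1.5 4.3 -1 / 5.3 0.7 -0.5]. Elementwise product with the kernel and sum: 4·1 + -0.1·-1 + -1.5·0.5 + 4.3·1 + 5.3·0.5 + 0.7·1 + -0.5·-1.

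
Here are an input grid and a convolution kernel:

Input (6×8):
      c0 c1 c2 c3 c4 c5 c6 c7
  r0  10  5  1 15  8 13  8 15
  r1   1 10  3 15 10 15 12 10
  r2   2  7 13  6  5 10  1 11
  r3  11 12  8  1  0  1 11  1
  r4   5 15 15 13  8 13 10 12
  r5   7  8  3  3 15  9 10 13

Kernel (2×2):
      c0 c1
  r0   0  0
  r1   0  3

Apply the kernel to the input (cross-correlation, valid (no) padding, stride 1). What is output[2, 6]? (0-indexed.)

The receptive field on the input at this output position is [1 11 / 11 1]. Elementwise product with the kernel and sum: 1·3.

3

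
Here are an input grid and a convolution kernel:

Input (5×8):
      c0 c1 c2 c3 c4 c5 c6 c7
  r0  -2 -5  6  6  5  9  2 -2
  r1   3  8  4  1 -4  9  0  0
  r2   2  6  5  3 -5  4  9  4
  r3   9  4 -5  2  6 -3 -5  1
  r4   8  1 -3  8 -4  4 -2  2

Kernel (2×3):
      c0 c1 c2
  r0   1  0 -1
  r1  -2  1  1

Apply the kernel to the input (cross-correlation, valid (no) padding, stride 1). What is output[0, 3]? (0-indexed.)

The receptive field on the input at this output position is [6 5 9 / 1 -4 9]. Elementwise product with the kernel and sum: 6·1 + 9·-1 + 1·-2 + -4·1 + 9·1.

0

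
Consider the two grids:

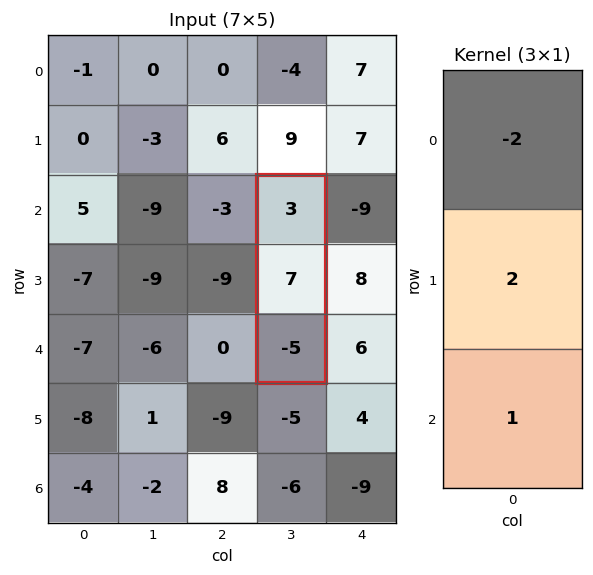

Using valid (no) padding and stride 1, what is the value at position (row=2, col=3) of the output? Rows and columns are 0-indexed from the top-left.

3

The receptive field on the input at this output position is [3 / 7 / -5]. Elementwise product with the kernel and sum: 3·-2 + 7·2 + -5·1.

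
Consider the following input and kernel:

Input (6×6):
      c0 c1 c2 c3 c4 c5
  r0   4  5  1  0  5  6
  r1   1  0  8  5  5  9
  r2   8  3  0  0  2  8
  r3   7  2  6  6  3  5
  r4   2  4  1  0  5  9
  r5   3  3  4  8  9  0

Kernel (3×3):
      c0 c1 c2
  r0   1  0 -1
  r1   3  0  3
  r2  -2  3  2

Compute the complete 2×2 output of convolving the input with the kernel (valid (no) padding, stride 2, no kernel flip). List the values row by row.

23 39
57 33

Output[0,0]: The receptive field on the input at this output position is [4 5 1 / 1 0 8 / 8 3 0]. Elementwise product with the kernel and sum: 4·1 + 1·-1 + 1·3 + 8·3 + 8·-2 + 3·3 + 0·2.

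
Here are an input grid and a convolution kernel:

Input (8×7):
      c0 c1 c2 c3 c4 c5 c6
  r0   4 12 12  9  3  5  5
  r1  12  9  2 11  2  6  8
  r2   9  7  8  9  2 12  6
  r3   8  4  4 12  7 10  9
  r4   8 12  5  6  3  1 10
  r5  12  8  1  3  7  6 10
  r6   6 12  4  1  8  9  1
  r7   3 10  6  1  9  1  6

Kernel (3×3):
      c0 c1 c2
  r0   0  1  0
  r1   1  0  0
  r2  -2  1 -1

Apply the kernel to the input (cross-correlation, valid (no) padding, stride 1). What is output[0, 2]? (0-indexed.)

The receptive field on the input at this output position is [12 9 3 / 2 11 2 / 8 9 2]. Elementwise product with the kernel and sum: 9·1 + 2·1 + 8·-2 + 9·1 + 2·-1.

2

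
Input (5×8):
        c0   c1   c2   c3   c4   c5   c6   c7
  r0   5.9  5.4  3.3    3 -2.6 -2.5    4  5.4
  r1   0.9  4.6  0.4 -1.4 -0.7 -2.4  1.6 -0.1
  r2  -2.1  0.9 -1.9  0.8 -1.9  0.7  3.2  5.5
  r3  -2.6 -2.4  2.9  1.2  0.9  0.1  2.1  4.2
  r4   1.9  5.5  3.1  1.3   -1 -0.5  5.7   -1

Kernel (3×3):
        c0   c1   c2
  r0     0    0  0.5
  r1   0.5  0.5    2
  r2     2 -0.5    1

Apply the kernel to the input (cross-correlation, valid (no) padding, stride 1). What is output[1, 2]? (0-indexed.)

1.4

The receptive field on the input at this output position is [0.4 -1.4 -0.7 / -1.9 0.8 -1.9 / 2.9 1.2 0.9]. Elementwise product with the kernel and sum: -0.7·0.5 + -1.9·0.5 + 0.8·0.5 + -1.9·2 + 2.9·2 + 1.2·-0.5 + 0.9·1.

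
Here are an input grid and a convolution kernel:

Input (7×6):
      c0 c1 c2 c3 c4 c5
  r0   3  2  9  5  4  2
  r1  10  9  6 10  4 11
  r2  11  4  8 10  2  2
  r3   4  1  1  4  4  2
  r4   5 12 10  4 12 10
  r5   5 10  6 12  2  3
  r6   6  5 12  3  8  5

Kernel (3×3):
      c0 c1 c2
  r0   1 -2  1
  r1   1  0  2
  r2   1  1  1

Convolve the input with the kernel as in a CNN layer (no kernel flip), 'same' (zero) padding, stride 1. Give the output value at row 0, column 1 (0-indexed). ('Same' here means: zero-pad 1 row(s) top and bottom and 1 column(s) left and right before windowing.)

The receptive field on the zero-padded input at this output position is [0 0 0 / 3 2 9 / 10 9 6]. Elementwise product with the kernel and sum: 0·1 + 0·-2 + 0·1 + 3·1 + 9·2 + 10·1 + 9·1 + 6·1.

46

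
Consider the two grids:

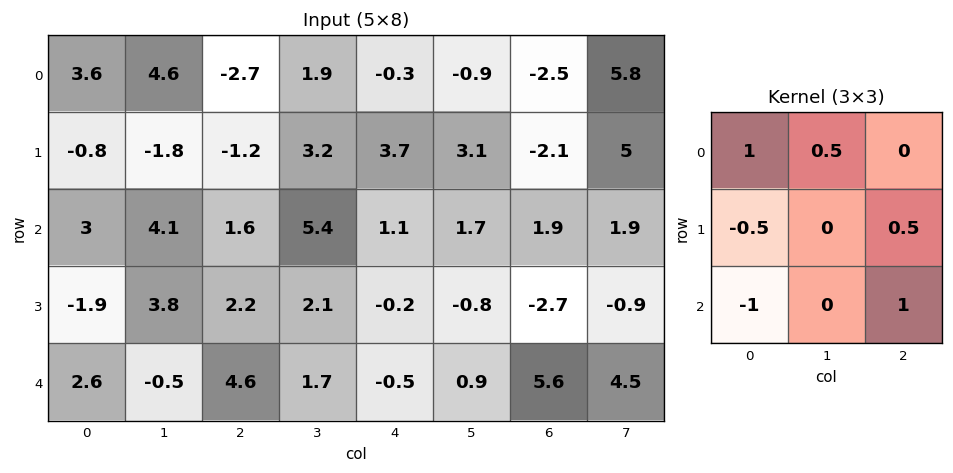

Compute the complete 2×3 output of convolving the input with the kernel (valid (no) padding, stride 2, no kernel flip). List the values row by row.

Output[0,0]: The receptive field on the input at this output position is [3.6 4.6 -2.7 / -0.8 -1.8 -1.2 / 3 4.1 1.6]. Elementwise product with the kernel and sum: 3.6·1 + 4.6·0.5 + -0.8·-0.5 + -1.2·0.5 + 3·-1 + 1.6·1.
Output[0,1]: The receptive field on the input at this output position is [-2.7 1.9 -0.3 / -1.2 3.2 3.7 / 1.6 5.4 1.1]. Elementwise product with the kernel and sum: -2.7·1 + 1.9·0.5 + -1.2·-0.5 + 3.7·0.5 + 1.6·-1 + 1.1·1.

4.3 0.2 -2.85
9.1 -2 6.8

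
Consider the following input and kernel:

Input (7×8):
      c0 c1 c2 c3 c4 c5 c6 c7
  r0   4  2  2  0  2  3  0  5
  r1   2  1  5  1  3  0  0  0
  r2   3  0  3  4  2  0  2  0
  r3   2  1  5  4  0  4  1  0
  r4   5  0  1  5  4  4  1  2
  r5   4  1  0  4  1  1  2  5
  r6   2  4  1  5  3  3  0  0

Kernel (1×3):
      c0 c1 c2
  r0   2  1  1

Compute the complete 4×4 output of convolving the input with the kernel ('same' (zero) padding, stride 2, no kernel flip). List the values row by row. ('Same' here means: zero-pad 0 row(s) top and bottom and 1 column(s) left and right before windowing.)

6 6 5 11
3 7 10 2
5 6 18 11
6 14 16 6

Output[0,0]: The receptive field on the zero-padded input at this output position is [0 4 2]. Elementwise product with the kernel and sum: 0·2 + 4·1 + 2·1.
Output[0,1]: The receptive field on the zero-padded input at this output position is [2 2 0]. Elementwise product with the kernel and sum: 2·2 + 2·1 + 0·1.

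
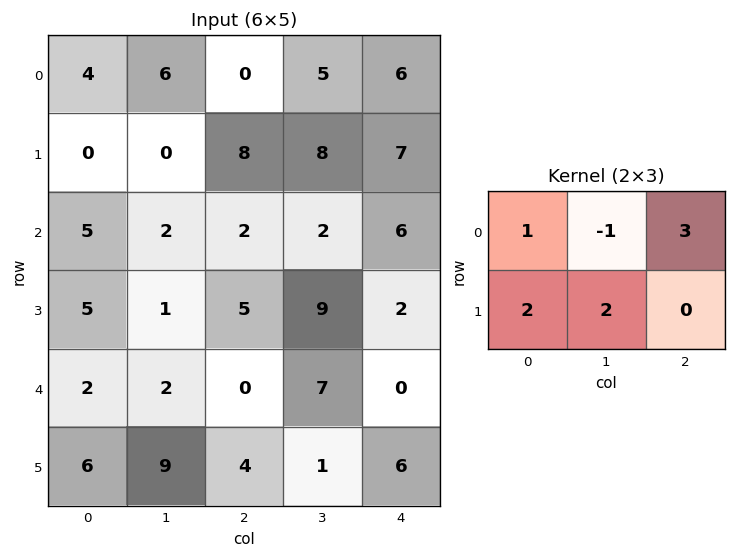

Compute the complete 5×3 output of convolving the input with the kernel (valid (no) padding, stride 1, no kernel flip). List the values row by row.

-2 37 45
38 24 29
21 18 46
27 27 16
30 49 3

Output[0,0]: The receptive field on the input at this output position is [4 6 0 / 0 0 8]. Elementwise product with the kernel and sum: 4·1 + 6·-1 + 0·3 + 0·2 + 0·2.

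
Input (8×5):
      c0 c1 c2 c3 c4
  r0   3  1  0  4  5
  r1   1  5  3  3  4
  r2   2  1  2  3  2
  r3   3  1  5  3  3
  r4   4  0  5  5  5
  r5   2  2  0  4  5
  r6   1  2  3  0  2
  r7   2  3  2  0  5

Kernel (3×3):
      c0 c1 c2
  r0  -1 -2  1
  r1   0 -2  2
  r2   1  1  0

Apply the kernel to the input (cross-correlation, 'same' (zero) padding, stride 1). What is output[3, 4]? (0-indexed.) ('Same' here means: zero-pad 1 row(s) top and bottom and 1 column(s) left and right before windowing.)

The receptive field on the zero-padded input at this output position is [3 2 0 / 3 3 0 / 5 5 0]. Elementwise product with the kernel and sum: 3·-1 + 2·-2 + 0·1 + 3·-2 + 0·2 + 5·1 + 5·1.

-3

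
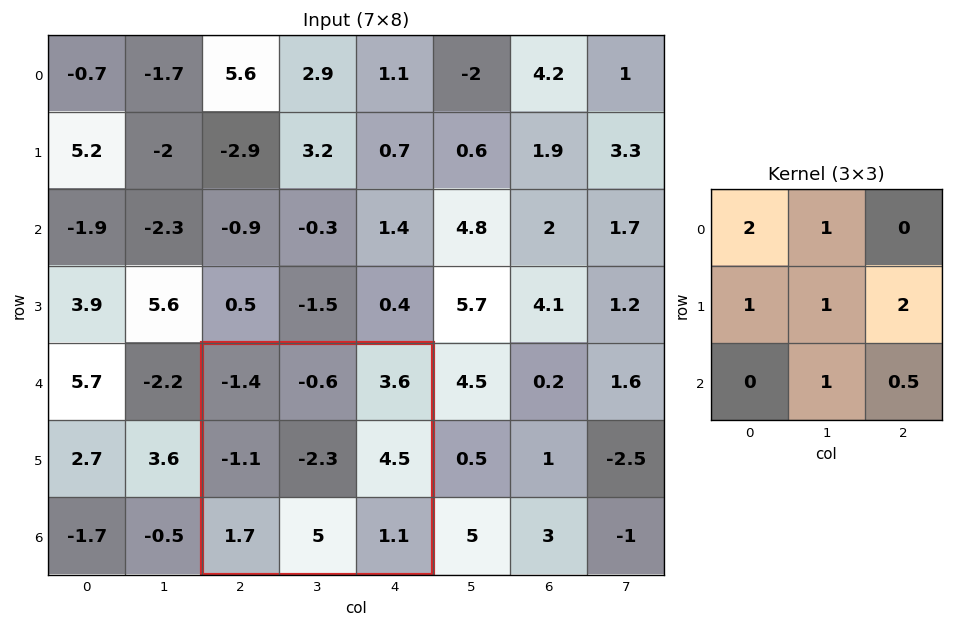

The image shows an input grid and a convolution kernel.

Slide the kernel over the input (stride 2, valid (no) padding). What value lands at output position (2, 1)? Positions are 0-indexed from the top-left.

The receptive field on the input at this output position is [-1.4 -0.6 3.6 / -1.1 -2.3 4.5 / 1.7 5 1.1]. Elementwise product with the kernel and sum: -1.4·2 + -0.6·1 + -1.1·1 + -2.3·1 + 4.5·2 + 5·1 + 1.1·0.5.

7.75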